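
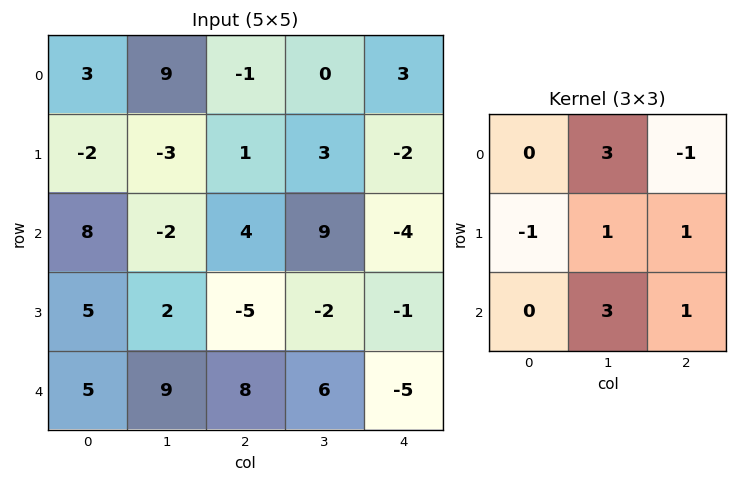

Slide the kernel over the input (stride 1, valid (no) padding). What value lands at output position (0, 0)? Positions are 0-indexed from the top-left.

26

The receptive field on the input at this output position is [3 9 -1 / -2 -3 1 / 8 -2 4]. Elementwise product with the kernel and sum: 9·3 + -1·-1 + -2·-1 + -3·1 + 1·1 + -2·3 + 4·1.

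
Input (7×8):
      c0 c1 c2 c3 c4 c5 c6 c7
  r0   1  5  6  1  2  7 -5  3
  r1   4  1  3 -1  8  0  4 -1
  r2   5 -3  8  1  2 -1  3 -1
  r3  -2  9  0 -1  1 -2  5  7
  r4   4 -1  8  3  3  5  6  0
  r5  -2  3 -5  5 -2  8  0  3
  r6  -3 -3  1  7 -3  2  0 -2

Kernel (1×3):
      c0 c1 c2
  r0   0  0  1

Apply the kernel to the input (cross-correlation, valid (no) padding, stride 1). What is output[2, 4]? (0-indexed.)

3

The receptive field on the input at this output position is [2 -1 3]. Elementwise product with the kernel and sum: 3·1.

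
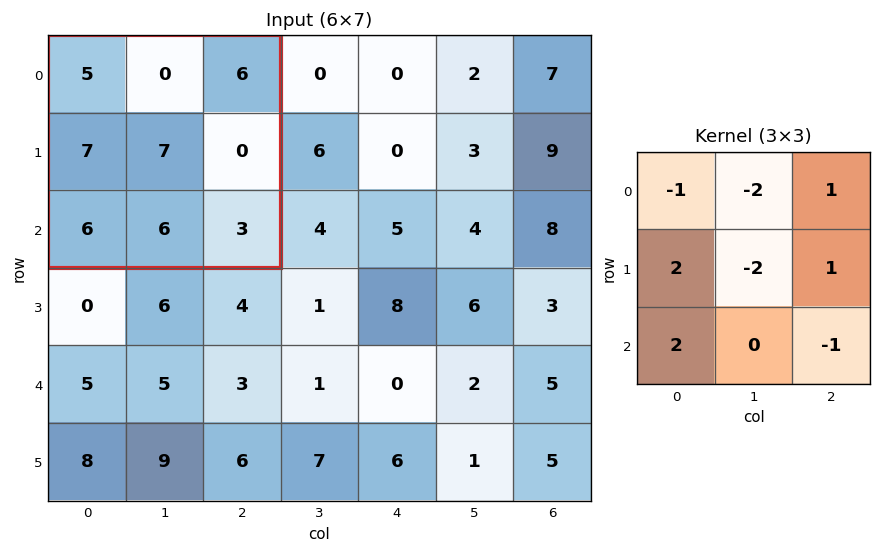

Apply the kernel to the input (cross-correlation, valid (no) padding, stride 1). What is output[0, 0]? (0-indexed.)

10

The receptive field on the input at this output position is [5 0 6 / 7 7 0 / 6 6 3]. Elementwise product with the kernel and sum: 5·-1 + 0·-2 + 6·1 + 7·2 + 7·-2 + 0·1 + 6·2 + 3·-1.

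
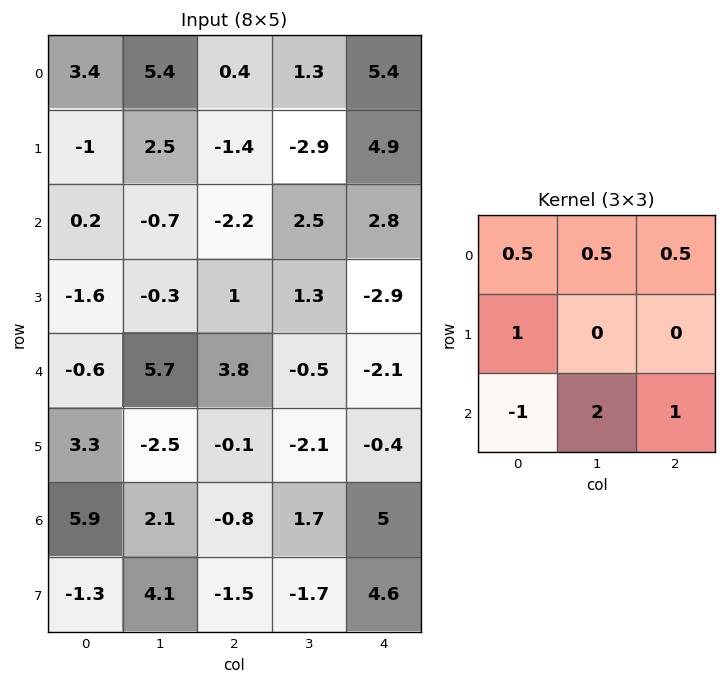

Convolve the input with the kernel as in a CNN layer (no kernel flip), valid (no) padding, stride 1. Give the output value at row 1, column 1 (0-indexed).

The receptive field on the input at this output position is [2.5 -1.4 -2.9 / -0.7 -2.2 2.5 / -0.3 1 1.3]. Elementwise product with the kernel and sum: 2.5·0.5 + -1.4·0.5 + -2.9·0.5 + -0.7·1 + -0.3·-1 + 1·2 + 1.3·1.

2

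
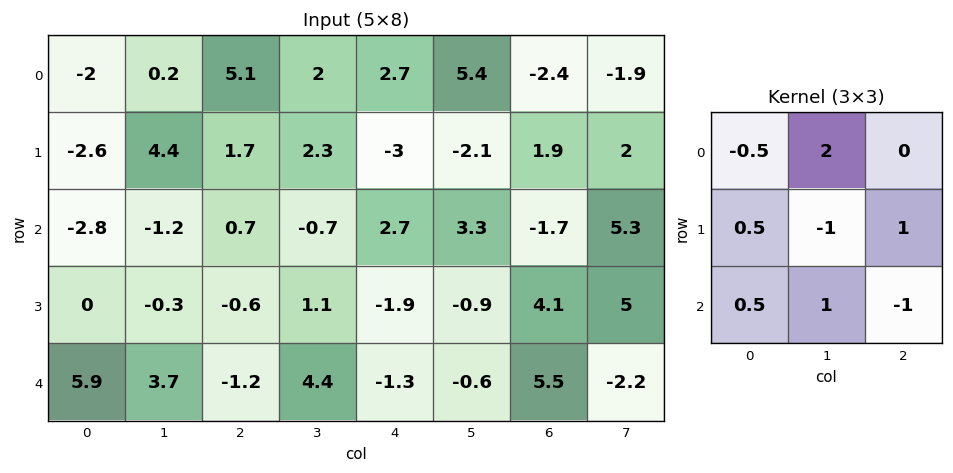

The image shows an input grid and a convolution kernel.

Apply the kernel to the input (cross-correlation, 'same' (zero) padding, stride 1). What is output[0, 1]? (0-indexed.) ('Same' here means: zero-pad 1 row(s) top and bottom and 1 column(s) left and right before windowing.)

The receptive field on the zero-padded input at this output position is [0 0 0 / -2 0.2 5.1 / -2.6 4.4 1.7]. Elementwise product with the kernel and sum: 0·-0.5 + 0·2 + -2·0.5 + 0.2·-1 + 5.1·1 + -2.6·0.5 + 4.4·1 + 1.7·-1.

5.3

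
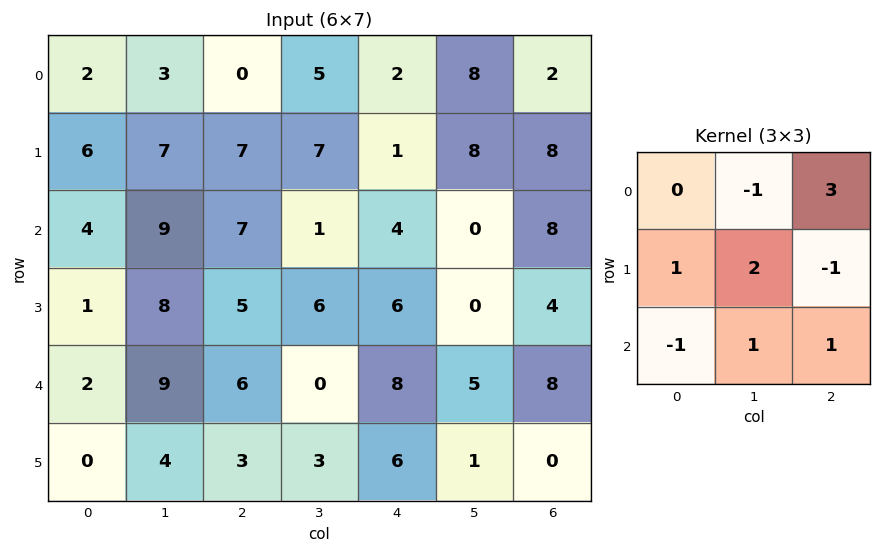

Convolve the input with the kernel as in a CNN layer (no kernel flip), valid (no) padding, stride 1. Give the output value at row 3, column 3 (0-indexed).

9

The receptive field on the input at this output position is [6 6 0 / 0 8 5 / 3 6 1]. Elementwise product with the kernel and sum: 6·-1 + 0·3 + 0·1 + 8·2 + 5·-1 + 3·-1 + 6·1 + 1·1.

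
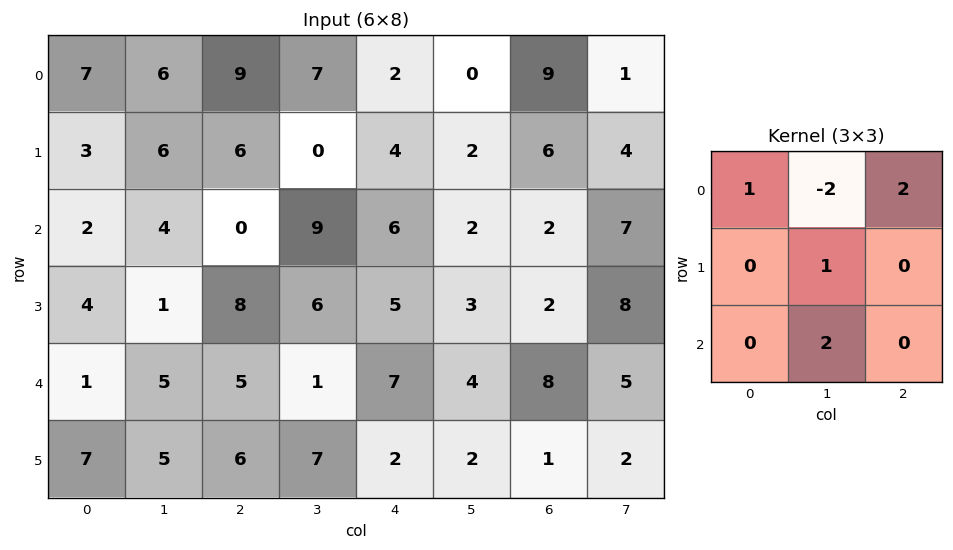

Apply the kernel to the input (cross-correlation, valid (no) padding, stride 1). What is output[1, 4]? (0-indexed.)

The receptive field on the input at this output position is [4 2 6 / 6 2 2 / 5 3 2]. Elementwise product with the kernel and sum: 4·1 + 2·-2 + 6·2 + 2·1 + 3·2.

20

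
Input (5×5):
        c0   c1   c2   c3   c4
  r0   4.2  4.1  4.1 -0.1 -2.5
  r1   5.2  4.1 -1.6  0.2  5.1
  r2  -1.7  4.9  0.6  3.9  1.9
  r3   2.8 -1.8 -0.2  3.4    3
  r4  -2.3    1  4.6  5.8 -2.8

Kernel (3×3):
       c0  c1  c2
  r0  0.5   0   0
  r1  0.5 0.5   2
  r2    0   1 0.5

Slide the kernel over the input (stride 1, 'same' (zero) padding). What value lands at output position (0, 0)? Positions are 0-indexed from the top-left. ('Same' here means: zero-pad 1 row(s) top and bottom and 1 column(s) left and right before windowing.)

The receptive field on the zero-padded input at this output position is [0 0 0 / 0 4.2 4.1 / 0 5.2 4.1]. Elementwise product with the kernel and sum: 0·0.5 + 0·0.5 + 4.2·0.5 + 4.1·2 + 5.2·1 + 4.1·0.5.

17.55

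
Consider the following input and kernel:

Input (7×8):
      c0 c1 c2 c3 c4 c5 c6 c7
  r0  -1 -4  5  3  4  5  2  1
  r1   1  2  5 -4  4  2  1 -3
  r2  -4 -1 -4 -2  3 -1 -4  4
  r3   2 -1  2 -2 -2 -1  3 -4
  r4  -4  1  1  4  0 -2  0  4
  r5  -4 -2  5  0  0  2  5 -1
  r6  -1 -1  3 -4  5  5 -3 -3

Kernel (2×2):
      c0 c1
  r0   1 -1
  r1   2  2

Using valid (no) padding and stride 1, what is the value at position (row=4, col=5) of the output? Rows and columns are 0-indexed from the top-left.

The receptive field on the input at this output position is [-2 0 / 2 5]. Elementwise product with the kernel and sum: -2·1 + 0·-1 + 2·2 + 5·2.

12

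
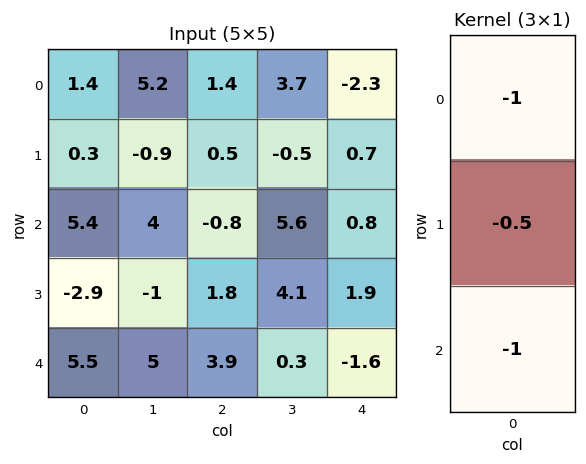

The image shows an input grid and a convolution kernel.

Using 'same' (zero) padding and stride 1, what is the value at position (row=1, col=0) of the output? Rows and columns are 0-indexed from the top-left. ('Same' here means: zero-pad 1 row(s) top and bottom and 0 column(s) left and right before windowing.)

-6.95

The receptive field on the zero-padded input at this output position is [1.4 / 0.3 / 5.4]. Elementwise product with the kernel and sum: 1.4·-1 + 0.3·-0.5 + 5.4·-1.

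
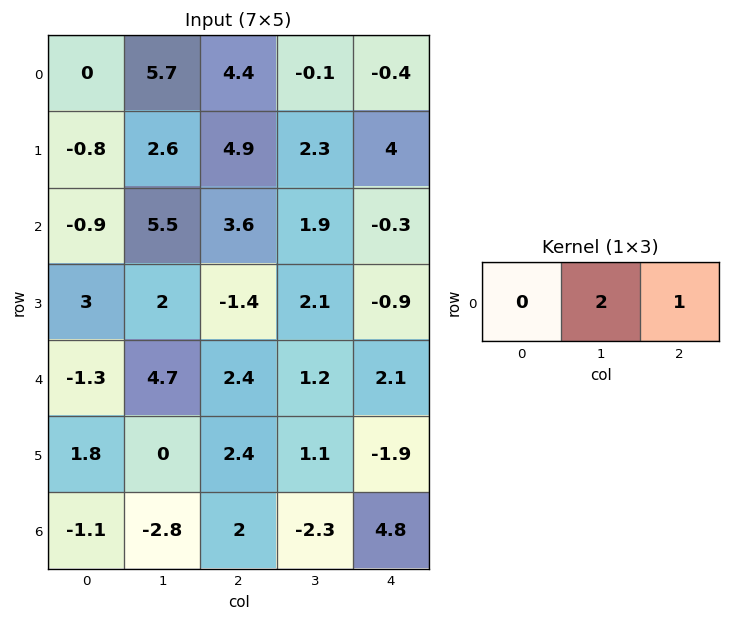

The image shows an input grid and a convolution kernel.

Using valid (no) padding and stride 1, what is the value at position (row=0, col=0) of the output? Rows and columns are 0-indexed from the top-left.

The receptive field on the input at this output position is [0 5.7 4.4]. Elementwise product with the kernel and sum: 5.7·2 + 4.4·1.

15.8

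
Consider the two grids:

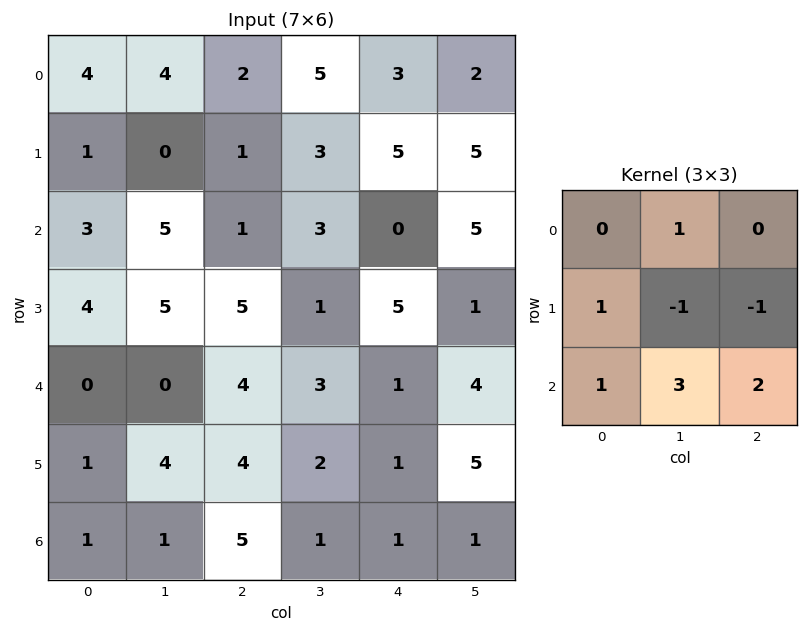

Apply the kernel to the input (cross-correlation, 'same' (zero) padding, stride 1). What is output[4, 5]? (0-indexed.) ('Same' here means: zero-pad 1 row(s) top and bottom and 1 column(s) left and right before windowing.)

14

The receptive field on the zero-padded input at this output position is [5 1 0 / 1 4 0 / 1 5 0]. Elementwise product with the kernel and sum: 1·1 + 1·1 + 4·-1 + 0·-1 + 1·1 + 5·3 + 0·2.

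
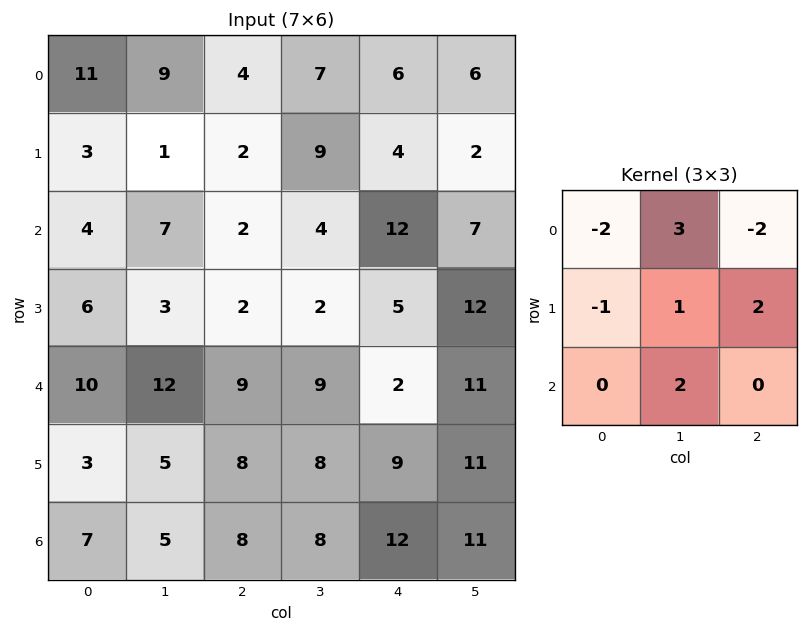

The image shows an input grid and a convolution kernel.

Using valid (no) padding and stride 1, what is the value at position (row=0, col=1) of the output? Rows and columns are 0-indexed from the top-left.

The receptive field on the input at this output position is [9 4 7 / 1 2 9 / 7 2 4]. Elementwise product with the kernel and sum: 9·-2 + 4·3 + 7·-2 + 1·-1 + 2·1 + 9·2 + 2·2.

3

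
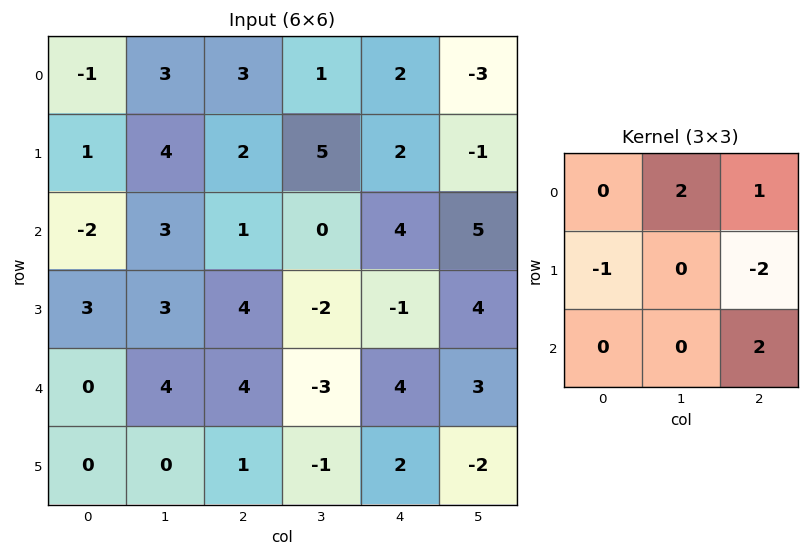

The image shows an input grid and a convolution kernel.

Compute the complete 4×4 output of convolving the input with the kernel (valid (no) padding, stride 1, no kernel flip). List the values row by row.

6 -7 6 8
18 2 1 1
4 -3 10 13
4 6 -13 -5

Output[0,0]: The receptive field on the input at this output position is [-1 3 3 / 1 4 2 / -2 3 1]. Elementwise product with the kernel and sum: 3·2 + 3·1 + 1·-1 + 2·-2 + 1·2.
Output[0,1]: The receptive field on the input at this output position is [3 3 1 / 4 2 5 / 3 1 0]. Elementwise product with the kernel and sum: 3·2 + 1·1 + 4·-1 + 5·-2 + 0·2.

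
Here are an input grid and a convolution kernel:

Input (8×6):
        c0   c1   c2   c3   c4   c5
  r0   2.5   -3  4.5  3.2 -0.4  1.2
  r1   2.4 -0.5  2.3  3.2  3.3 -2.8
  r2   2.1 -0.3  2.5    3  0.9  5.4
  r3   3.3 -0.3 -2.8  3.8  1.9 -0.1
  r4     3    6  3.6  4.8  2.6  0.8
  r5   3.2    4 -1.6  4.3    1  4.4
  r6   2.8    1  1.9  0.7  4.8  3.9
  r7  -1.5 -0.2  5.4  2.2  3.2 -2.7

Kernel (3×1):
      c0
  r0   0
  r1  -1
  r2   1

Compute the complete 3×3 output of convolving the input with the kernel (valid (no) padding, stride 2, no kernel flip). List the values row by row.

-0.3 0.2 -2.4
-0.3 6.4 0.7
-0.4 3.5 3.8

Output[0,0]: The receptive field on the input at this output position is [2.5 / 2.4 / 2.1]. Elementwise product with the kernel and sum: 2.4·-1 + 2.1·1.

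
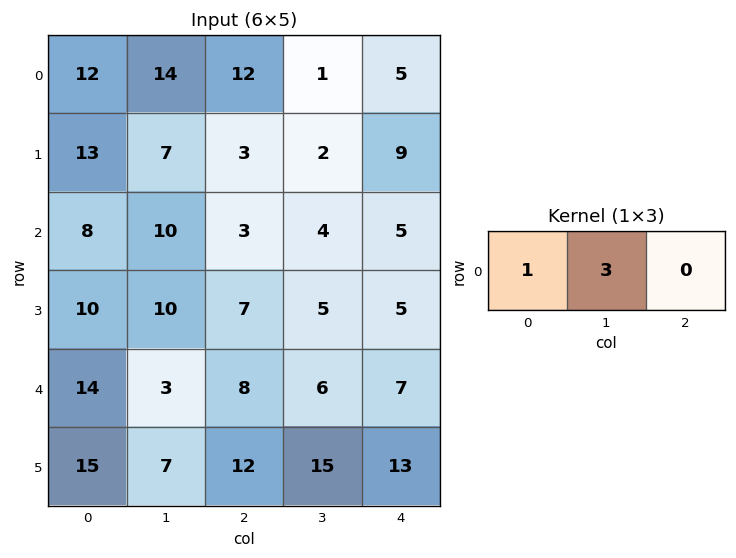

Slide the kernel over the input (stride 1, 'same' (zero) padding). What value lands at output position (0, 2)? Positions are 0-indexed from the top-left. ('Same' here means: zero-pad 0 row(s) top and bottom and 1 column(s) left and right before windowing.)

50

The receptive field on the zero-padded input at this output position is [14 12 1]. Elementwise product with the kernel and sum: 14·1 + 12·3.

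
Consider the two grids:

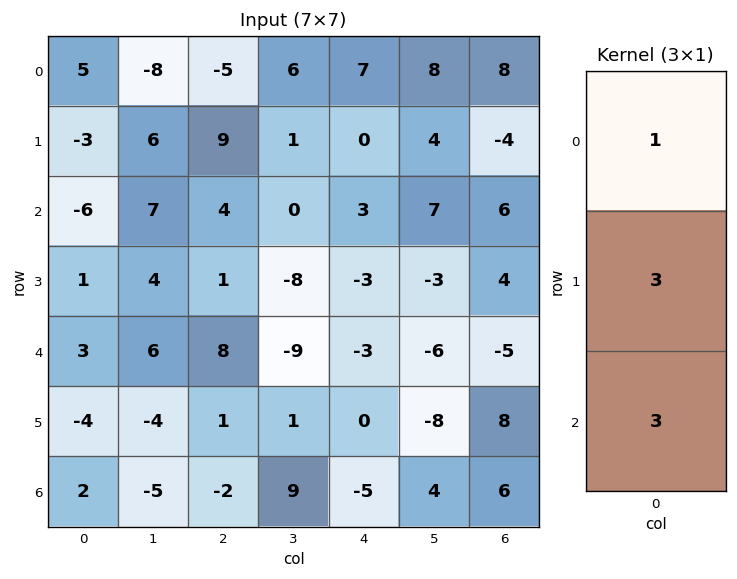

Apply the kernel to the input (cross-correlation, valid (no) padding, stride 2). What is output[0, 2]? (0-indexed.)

16

The receptive field on the input at this output position is [7 / 0 / 3]. Elementwise product with the kernel and sum: 7·1 + 0·3 + 3·3.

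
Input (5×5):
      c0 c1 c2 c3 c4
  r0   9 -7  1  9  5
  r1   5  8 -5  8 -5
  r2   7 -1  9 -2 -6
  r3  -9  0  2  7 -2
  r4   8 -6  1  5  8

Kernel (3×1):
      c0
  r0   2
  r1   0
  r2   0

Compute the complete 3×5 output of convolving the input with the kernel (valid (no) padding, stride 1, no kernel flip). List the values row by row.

18 -14 2 18 10
10 16 -10 16 -10
14 -2 18 -4 -12

Output[0,0]: The receptive field on the input at this output position is [9 / 5 / 7]. Elementwise product with the kernel and sum: 9·2.
Output[0,1]: The receptive field on the input at this output position is [-7 / 8 / -1]. Elementwise product with the kernel and sum: -7·2.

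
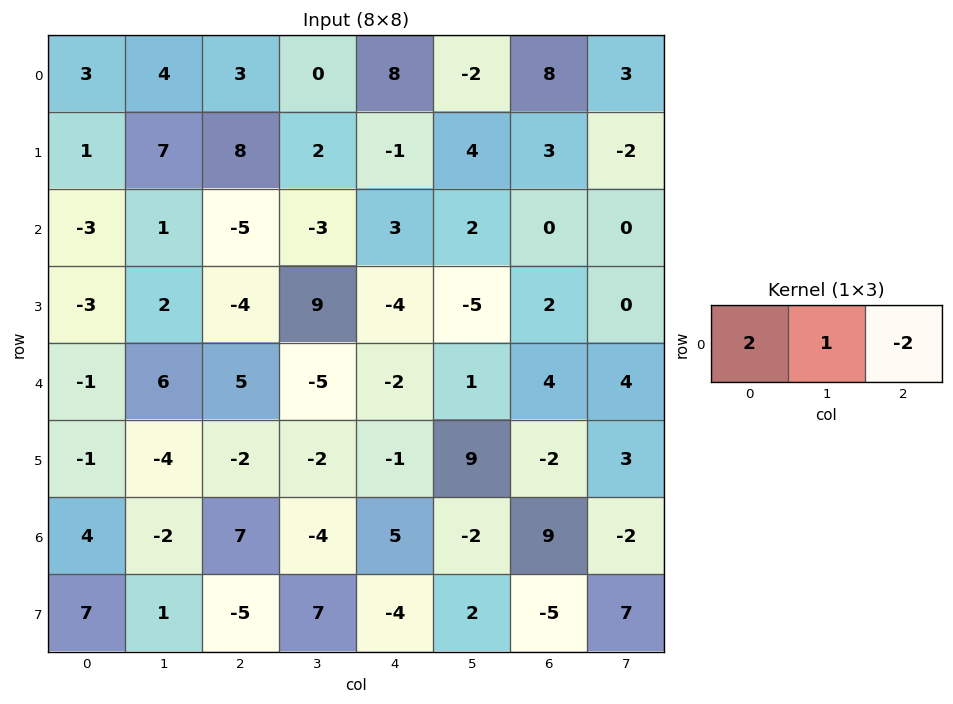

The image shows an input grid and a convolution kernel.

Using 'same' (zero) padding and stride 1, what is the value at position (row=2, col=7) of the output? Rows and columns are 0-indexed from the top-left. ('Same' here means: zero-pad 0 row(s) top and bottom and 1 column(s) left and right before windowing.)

The receptive field on the zero-padded input at this output position is [0 0 0]. Elementwise product with the kernel and sum: 0·2 + 0·1 + 0·-2.

0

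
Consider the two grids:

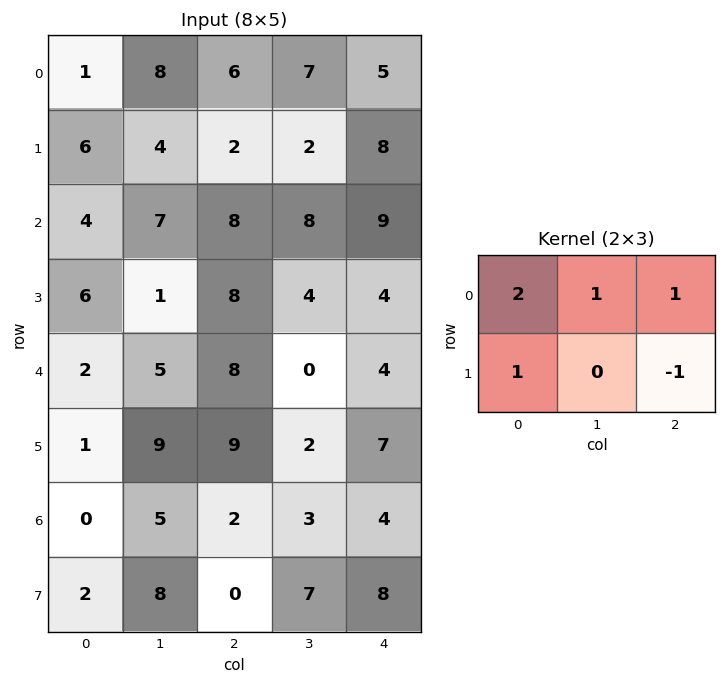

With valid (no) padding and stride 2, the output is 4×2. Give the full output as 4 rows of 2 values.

Output[0,0]: The receptive field on the input at this output position is [1 8 6 / 6 4 2]. Elementwise product with the kernel and sum: 1·2 + 8·1 + 6·1 + 6·1 + 2·-1.
Output[0,1]: The receptive field on the input at this output position is [6 7 5 / 2 2 8]. Elementwise product with the kernel and sum: 6·2 + 7·1 + 5·1 + 2·1 + 8·-1.

20 18
21 37
9 22
9 3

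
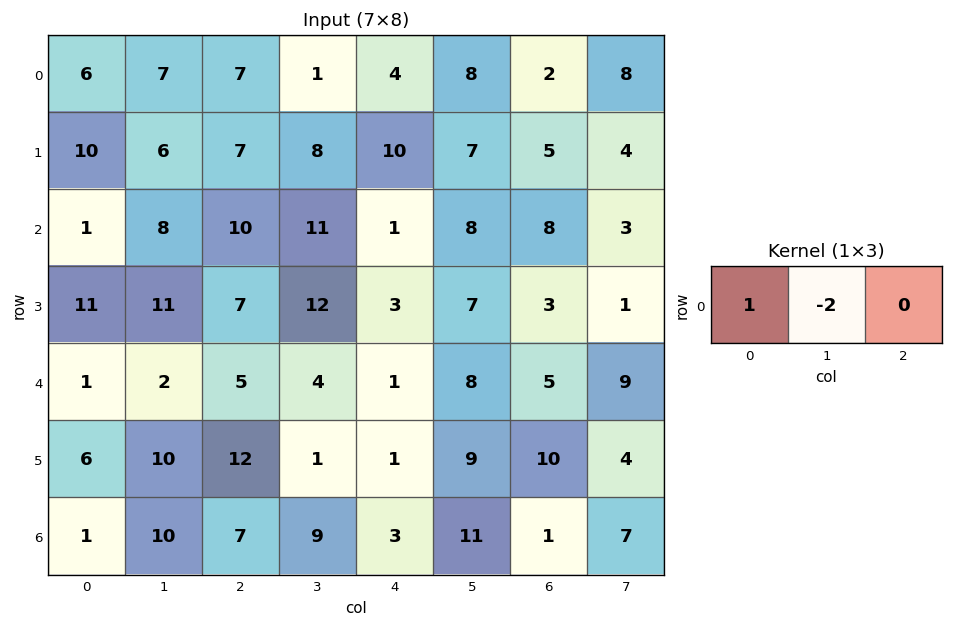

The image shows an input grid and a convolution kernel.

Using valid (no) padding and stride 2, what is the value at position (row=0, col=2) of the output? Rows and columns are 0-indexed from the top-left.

-12

The receptive field on the input at this output position is [4 8 2]. Elementwise product with the kernel and sum: 4·1 + 8·-2.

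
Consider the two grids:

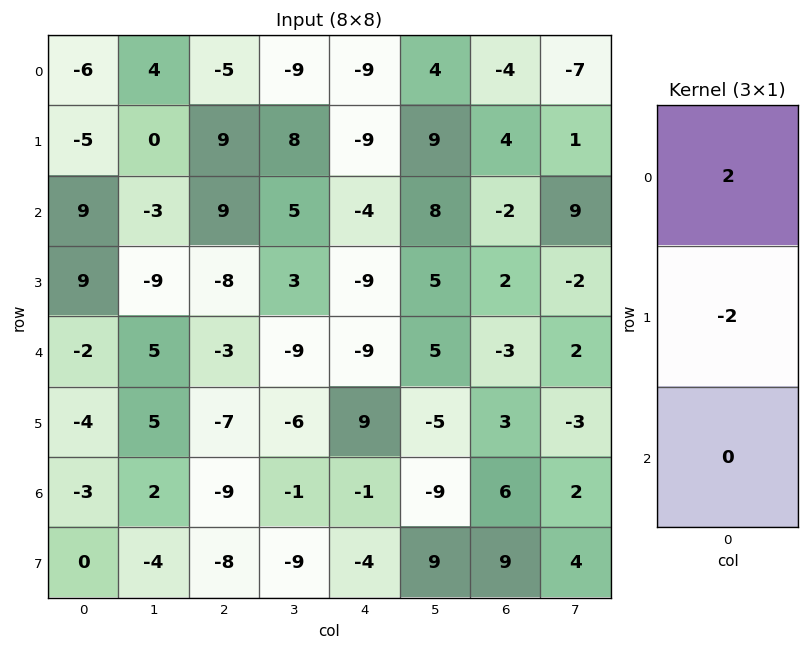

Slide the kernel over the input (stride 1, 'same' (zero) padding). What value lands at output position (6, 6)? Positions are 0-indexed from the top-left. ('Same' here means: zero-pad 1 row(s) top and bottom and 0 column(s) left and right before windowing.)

The receptive field on the zero-padded input at this output position is [3 / 6 / 9]. Elementwise product with the kernel and sum: 3·2 + 6·-2.

-6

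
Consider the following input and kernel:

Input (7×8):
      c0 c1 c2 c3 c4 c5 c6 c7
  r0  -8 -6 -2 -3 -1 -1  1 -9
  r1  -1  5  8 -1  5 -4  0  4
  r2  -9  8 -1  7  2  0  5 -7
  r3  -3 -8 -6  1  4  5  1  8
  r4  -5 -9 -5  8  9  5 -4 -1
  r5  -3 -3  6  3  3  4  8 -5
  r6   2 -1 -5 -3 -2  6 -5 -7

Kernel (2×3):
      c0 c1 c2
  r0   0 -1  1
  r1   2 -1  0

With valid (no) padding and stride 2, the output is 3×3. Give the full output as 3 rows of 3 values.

-3 19 16
-7 -18 8
1 10 -7

Output[0,0]: The receptive field on the input at this output position is [-8 -6 -2 / -1 5 8]. Elementwise product with the kernel and sum: -6·-1 + -2·1 + -1·2 + 5·-1.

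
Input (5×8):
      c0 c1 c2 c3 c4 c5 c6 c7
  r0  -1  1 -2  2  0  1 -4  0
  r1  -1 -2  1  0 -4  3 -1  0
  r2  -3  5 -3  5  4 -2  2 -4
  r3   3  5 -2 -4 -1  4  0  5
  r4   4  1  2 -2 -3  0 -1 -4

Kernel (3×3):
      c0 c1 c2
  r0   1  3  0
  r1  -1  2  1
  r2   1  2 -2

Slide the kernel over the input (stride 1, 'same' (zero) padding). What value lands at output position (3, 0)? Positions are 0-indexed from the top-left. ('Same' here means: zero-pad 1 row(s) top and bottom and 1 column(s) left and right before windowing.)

8

The receptive field on the zero-padded input at this output position is [0 -3 5 / 0 3 5 / 0 4 1]. Elementwise product with the kernel and sum: 0·1 + -3·3 + 0·-1 + 3·2 + 5·1 + 0·1 + 4·2 + 1·-2.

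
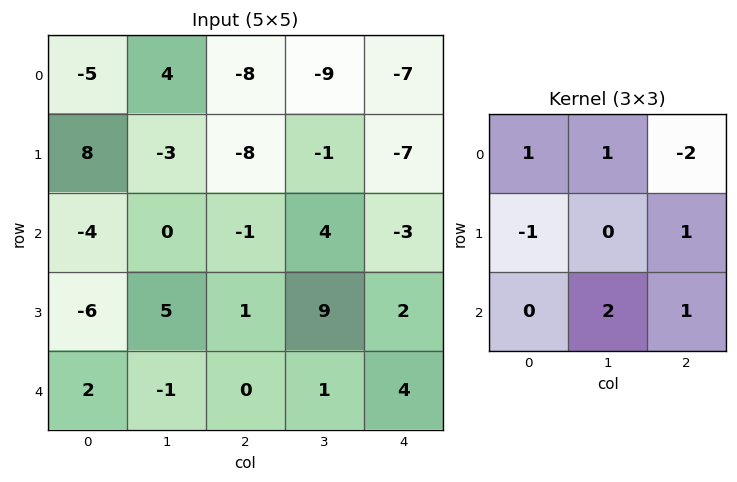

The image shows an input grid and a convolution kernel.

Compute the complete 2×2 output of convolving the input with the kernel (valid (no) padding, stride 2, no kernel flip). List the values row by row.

Output[0,0]: The receptive field on the input at this output position is [-5 4 -8 / 8 -3 -8 / -4 0 -1]. Elementwise product with the kernel and sum: -5·1 + 4·1 + -8·-2 + 8·-1 + -8·1 + 0·2 + -1·1.
Output[0,1]: The receptive field on the input at this output position is [-8 -9 -7 / -8 -1 -7 / -1 4 -3]. Elementwise product with the kernel and sum: -8·1 + -9·1 + -7·-2 + -8·-1 + -7·1 + 4·2 + -3·1.

-2 3
3 16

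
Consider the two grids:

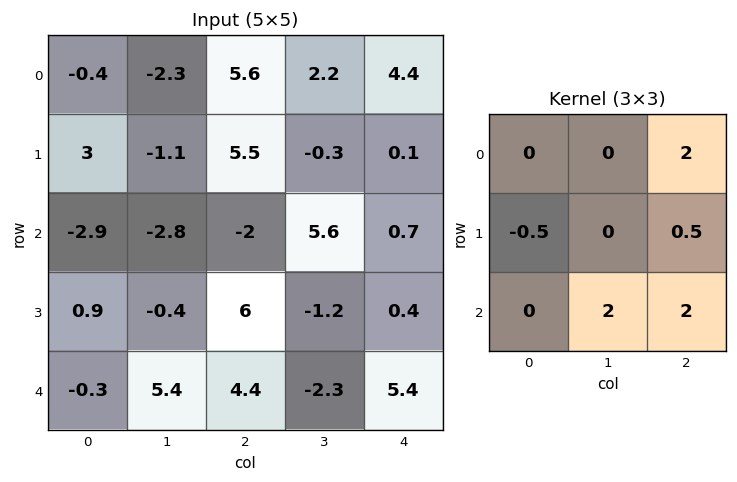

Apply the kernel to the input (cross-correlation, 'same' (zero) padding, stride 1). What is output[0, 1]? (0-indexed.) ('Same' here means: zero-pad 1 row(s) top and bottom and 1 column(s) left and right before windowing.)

The receptive field on the zero-padded input at this output position is [0 0 0 / -0.4 -2.3 5.6 / 3 -1.1 5.5]. Elementwise product with the kernel and sum: 0·2 + -0.4·-0.5 + 5.6·0.5 + -1.1·2 + 5.5·2.

11.8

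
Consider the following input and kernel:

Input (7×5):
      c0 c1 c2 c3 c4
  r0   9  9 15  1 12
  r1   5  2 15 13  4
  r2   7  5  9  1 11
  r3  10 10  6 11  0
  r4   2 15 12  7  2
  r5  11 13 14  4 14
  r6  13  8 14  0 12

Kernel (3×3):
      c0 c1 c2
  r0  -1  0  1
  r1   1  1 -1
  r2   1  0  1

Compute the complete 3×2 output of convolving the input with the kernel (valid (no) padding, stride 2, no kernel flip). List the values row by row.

14 41
30 33
47 20

Output[0,0]: The receptive field on the input at this output position is [9 9 15 / 5 2 15 / 7 5 9]. Elementwise product with the kernel and sum: 9·-1 + 15·1 + 5·1 + 2·1 + 15·-1 + 7·1 + 9·1.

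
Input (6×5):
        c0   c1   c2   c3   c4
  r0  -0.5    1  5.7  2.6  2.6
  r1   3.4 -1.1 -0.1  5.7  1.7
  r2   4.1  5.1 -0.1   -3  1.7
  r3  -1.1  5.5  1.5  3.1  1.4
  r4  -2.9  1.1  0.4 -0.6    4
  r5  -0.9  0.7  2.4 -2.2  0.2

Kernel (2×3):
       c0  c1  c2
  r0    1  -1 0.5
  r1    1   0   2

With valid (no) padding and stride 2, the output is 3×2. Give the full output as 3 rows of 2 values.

4.55 7.7
0.85 8.05
0.1 5.8

Output[0,0]: The receptive field on the input at this output position is [-0.5 1 5.7 / 3.4 -1.1 -0.1]. Elementwise product with the kernel and sum: -0.5·1 + 1·-1 + 5.7·0.5 + 3.4·1 + -0.1·2.
Output[0,1]: The receptive field on the input at this output position is [5.7 2.6 2.6 / -0.1 5.7 1.7]. Elementwise product with the kernel and sum: 5.7·1 + 2.6·-1 + 2.6·0.5 + -0.1·1 + 1.7·2.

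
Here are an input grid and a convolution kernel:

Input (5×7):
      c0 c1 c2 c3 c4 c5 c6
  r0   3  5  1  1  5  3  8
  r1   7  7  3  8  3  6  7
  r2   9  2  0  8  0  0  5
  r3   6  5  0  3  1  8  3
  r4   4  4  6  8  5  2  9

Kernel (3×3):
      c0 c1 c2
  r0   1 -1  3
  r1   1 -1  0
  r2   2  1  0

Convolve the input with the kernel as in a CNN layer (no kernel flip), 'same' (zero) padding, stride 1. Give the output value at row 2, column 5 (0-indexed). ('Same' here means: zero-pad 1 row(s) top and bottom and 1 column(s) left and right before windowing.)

28

The receptive field on the zero-padded input at this output position is [3 6 7 / 0 0 5 / 1 8 3]. Elementwise product with the kernel and sum: 3·1 + 6·-1 + 7·3 + 0·1 + 0·-1 + 1·2 + 8·1.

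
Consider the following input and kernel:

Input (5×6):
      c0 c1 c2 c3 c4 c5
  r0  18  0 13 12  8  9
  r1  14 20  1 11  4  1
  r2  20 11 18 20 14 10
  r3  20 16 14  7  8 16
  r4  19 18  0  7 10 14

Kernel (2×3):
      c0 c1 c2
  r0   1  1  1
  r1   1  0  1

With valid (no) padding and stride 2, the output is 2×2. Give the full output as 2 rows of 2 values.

Output[0,0]: The receptive field on the input at this output position is [18 0 13 / 14 20 1]. Elementwise product with the kernel and sum: 18·1 + 0·1 + 13·1 + 14·1 + 1·1.
Output[0,1]: The receptive field on the input at this output position is [13 12 8 / 1 11 4]. Elementwise product with the kernel and sum: 13·1 + 12·1 + 8·1 + 1·1 + 4·1.

46 38
83 74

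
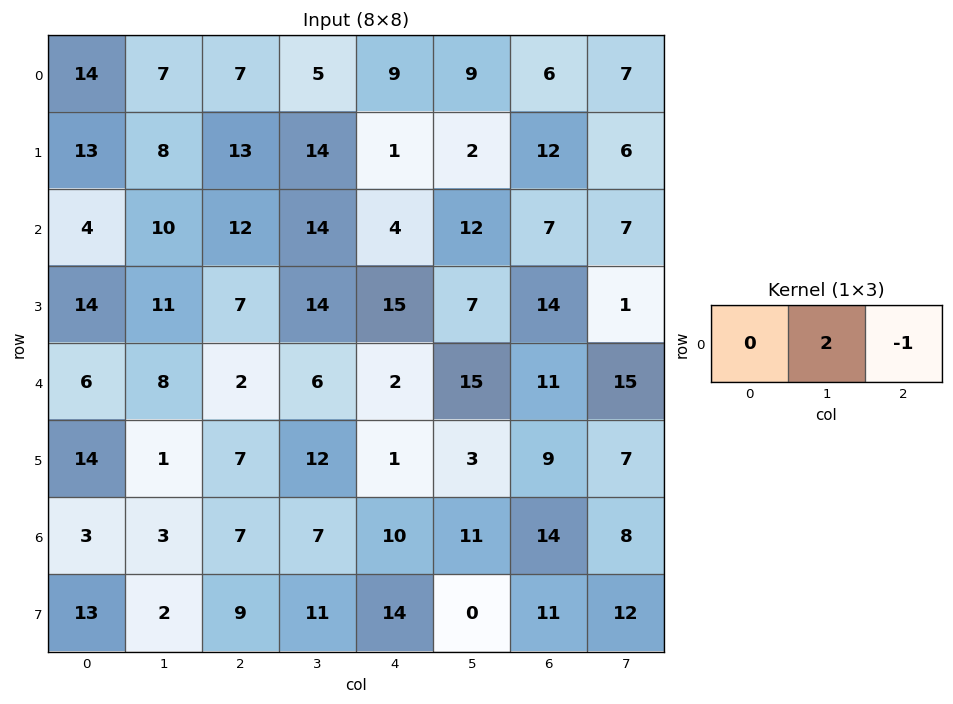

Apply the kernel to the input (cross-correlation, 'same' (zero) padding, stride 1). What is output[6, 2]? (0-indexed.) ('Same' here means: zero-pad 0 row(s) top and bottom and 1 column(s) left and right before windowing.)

The receptive field on the zero-padded input at this output position is [3 7 7]. Elementwise product with the kernel and sum: 7·2 + 7·-1.

7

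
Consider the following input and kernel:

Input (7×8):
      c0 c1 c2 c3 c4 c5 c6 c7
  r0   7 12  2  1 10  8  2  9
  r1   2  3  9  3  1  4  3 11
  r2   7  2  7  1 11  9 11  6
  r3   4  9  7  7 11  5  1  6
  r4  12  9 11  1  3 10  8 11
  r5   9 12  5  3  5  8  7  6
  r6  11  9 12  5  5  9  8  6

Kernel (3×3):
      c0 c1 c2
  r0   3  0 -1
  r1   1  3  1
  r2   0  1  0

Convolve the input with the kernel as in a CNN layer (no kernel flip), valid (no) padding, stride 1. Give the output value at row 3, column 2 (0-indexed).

The receptive field on the input at this output position is [7 7 11 / 11 1 3 / 5 3 5]. Elementwise product with the kernel and sum: 7·3 + 11·-1 + 11·1 + 1·3 + 3·1 + 3·1.

30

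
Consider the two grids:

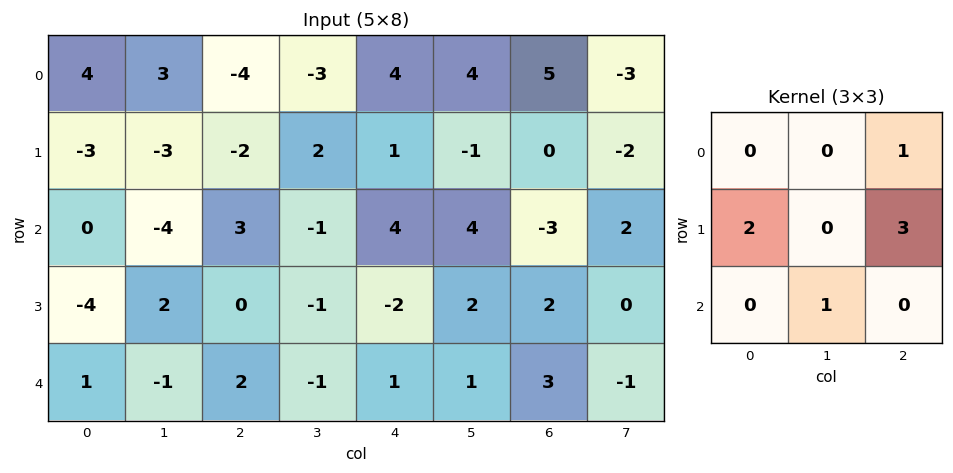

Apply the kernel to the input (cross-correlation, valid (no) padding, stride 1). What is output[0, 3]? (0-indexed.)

9

The receptive field on the input at this output position is [-3 4 4 / 2 1 -1 / -1 4 4]. Elementwise product with the kernel and sum: 4·1 + 2·2 + -1·3 + 4·1.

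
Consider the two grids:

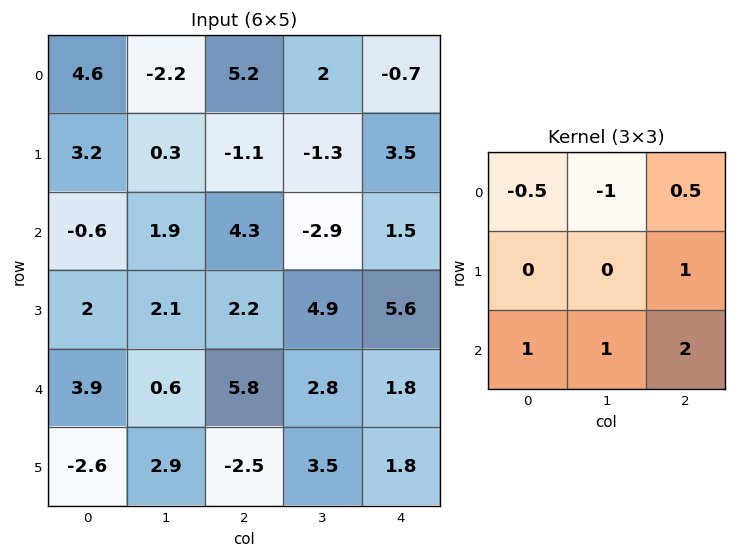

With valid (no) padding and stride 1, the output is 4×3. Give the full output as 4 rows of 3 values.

Output[0,0]: The receptive field on the input at this output position is [4.6 -2.2 5.2 / 3.2 0.3 -1.1 / -0.6 1.9 4.3]. Elementwise product with the kernel and sum: 4.6·-0.5 + -2.2·-1 + 5.2·0.5 + -1.1·1 + -0.6·1 + 1.9·1 + 4.3·2.
Output[0,1]: The receptive field on the input at this output position is [-2.2 5.2 2 / 0.3 -1.1 -1.3 / 1.9 4.3 -2.9]. Elementwise product with the kernel and sum: -2.2·-0.5 + 5.2·-1 + 2·0.5 + -1.3·1 + 1.9·1 + 4.3·1 + -2.9·2.

11.3 -4 2.95
10.35 11.5 23.4
18.85 10.2 19.3
-0.9 9.4 3.2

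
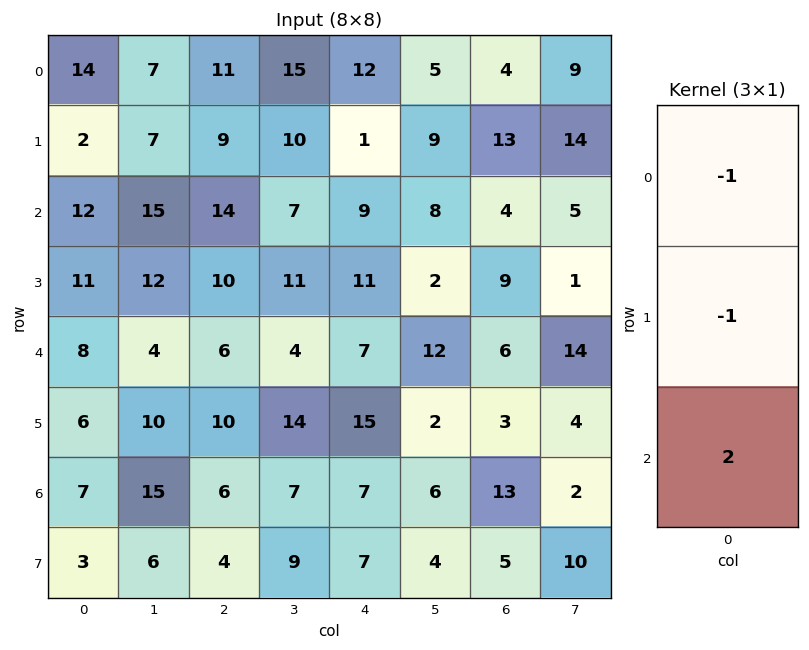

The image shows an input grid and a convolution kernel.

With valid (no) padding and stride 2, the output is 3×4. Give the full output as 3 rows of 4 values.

Output[0,0]: The receptive field on the input at this output position is [14 / 2 / 12]. Elementwise product with the kernel and sum: 14·-1 + 2·-1 + 12·2.

8 8 5 -9
-7 -12 -6 -1
0 -4 -8 17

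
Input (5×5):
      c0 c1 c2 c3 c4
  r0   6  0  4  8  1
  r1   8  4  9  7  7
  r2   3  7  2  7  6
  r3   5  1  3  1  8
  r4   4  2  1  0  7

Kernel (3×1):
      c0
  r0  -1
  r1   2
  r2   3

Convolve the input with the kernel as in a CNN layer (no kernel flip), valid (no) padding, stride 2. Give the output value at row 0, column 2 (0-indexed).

31

The receptive field on the input at this output position is [1 / 7 / 6]. Elementwise product with the kernel and sum: 1·-1 + 7·2 + 6·3.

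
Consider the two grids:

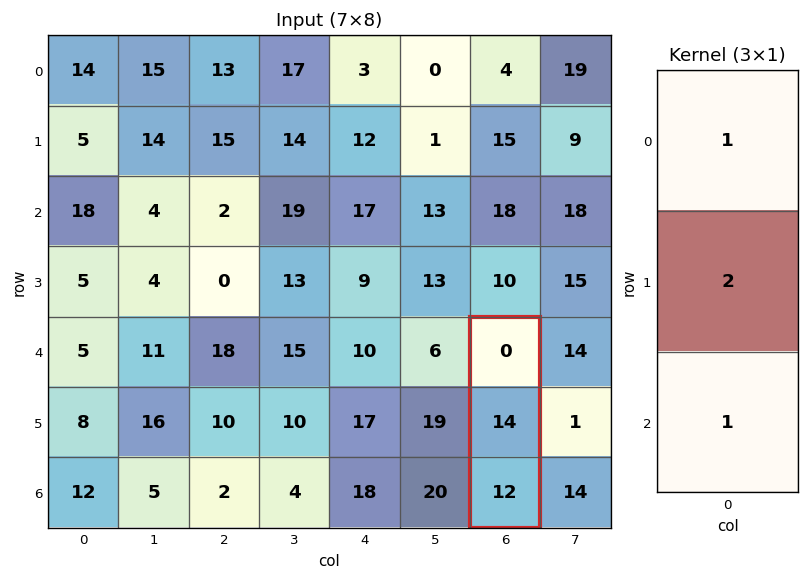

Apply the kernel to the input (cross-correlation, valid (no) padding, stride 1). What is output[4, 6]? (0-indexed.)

40

The receptive field on the input at this output position is [0 / 14 / 12]. Elementwise product with the kernel and sum: 0·1 + 14·2 + 12·1.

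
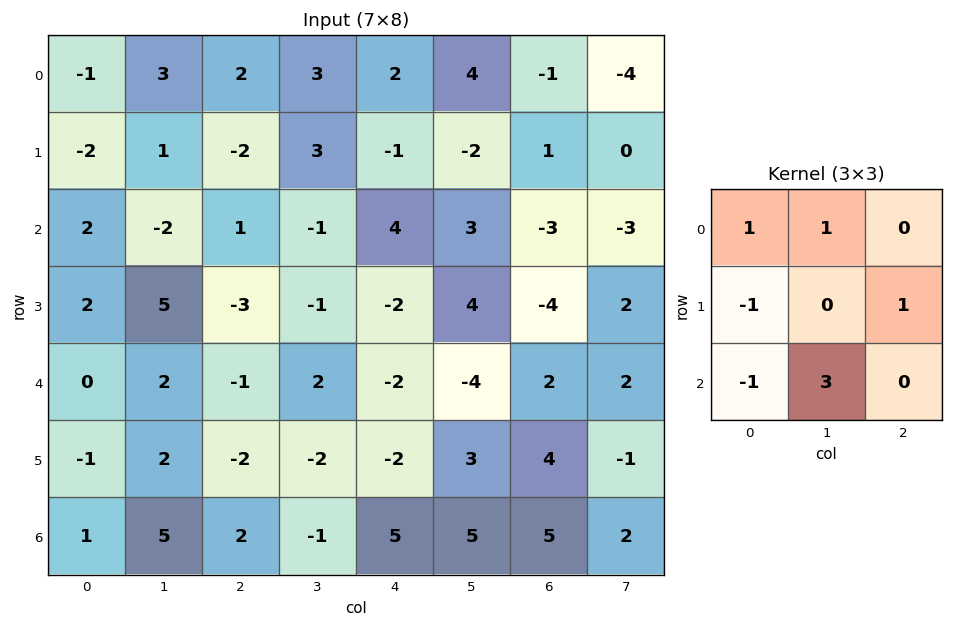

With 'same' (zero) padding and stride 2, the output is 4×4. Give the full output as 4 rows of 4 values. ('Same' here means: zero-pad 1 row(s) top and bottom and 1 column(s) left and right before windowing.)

Output[0,0]: The receptive field on the zero-padded input at this output position is [0 0 0 / 0 -1 3 / 0 -2 1]. Elementwise product with the kernel and sum: 0·1 + 0·1 + 0·-1 + 3·1 + 0·-1 + -2·3.
Output[0,1]: The receptive field on the zero-padded input at this output position is [0 0 0 / 3 2 3 / 1 -2 3]. Elementwise product with the kernel and sum: 0·1 + 0·1 + 3·-1 + 3·1 + 1·-1 + -2·3.

-3 -7 -5 -3
2 -14 1 -23
1 -6 -13 15
4 -6 2 4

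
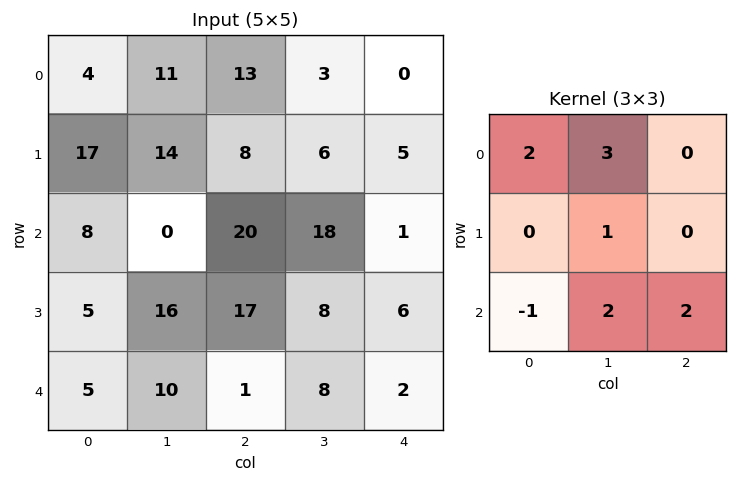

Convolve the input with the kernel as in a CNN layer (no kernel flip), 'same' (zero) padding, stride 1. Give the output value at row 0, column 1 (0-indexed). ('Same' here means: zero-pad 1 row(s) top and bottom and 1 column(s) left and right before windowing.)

The receptive field on the zero-padded input at this output position is [0 0 0 / 4 11 13 / 17 14 8]. Elementwise product with the kernel and sum: 0·2 + 0·3 + 11·1 + 17·-1 + 14·2 + 8·2.

38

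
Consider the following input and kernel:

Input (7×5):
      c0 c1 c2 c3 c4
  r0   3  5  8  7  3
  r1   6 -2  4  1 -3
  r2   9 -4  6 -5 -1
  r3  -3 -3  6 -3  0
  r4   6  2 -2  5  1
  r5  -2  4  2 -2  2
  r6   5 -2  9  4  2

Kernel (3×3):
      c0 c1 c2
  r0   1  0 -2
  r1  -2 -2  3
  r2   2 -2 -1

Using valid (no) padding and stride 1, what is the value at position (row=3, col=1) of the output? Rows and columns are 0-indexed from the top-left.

The receptive field on the input at this output position is [-3 6 -3 / 2 -2 5 / 4 2 -2]. Elementwise product with the kernel and sum: -3·1 + -3·-2 + 2·-2 + -2·-2 + 5·3 + 4·2 + 2·-2 + -2·-1.

24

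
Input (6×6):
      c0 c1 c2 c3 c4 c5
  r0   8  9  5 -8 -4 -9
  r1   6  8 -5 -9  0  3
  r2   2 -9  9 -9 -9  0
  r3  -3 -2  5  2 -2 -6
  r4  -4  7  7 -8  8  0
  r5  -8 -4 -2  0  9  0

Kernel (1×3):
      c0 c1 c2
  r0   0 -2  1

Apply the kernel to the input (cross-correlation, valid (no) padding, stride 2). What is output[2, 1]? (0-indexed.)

The receptive field on the input at this output position is [7 -8 8]. Elementwise product with the kernel and sum: -8·-2 + 8·1.

24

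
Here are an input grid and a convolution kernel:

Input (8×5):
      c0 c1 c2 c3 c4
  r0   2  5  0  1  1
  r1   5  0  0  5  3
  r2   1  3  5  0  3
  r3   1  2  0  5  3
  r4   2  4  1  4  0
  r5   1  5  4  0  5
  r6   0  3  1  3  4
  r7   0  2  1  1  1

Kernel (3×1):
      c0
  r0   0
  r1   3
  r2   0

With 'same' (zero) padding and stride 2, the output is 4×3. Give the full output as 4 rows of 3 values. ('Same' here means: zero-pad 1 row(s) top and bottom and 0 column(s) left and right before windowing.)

Output[0,0]: The receptive field on the zero-padded input at this output position is [0 / 2 / 5]. Elementwise product with the kernel and sum: 2·3.
Output[0,1]: The receptive field on the zero-padded input at this output position is [0 / 0 / 0]. Elementwise product with the kernel and sum: 0·3.

6 0 3
3 15 9
6 3 0
0 3 12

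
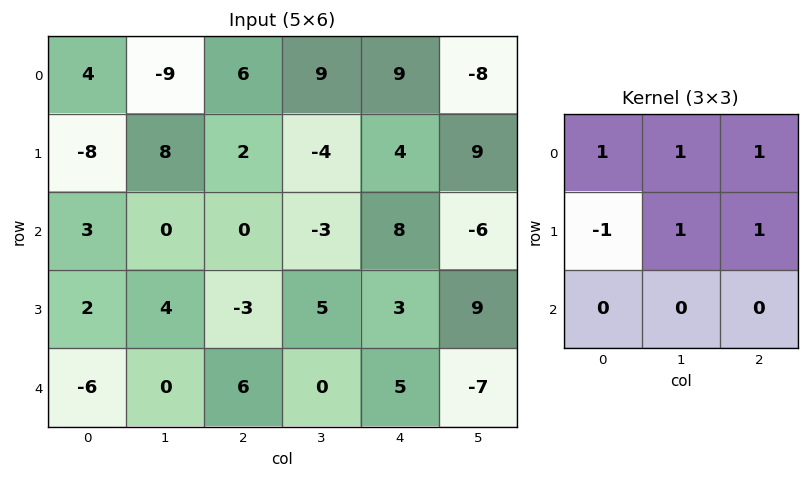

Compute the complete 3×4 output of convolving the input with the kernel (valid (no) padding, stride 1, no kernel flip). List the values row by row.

Output[0,0]: The receptive field on the input at this output position is [4 -9 6 / -8 8 2 / 3 0 0]. Elementwise product with the kernel and sum: 4·1 + -9·1 + 6·1 + -8·-1 + 8·1 + 2·1.
Output[0,1]: The receptive field on the input at this output position is [-9 6 9 / 8 2 -4 / 0 0 -3]. Elementwise product with the kernel and sum: -9·1 + 6·1 + 9·1 + 8·-1 + 2·1 + -4·1.

19 -4 22 27
-1 3 7 14
2 -5 16 6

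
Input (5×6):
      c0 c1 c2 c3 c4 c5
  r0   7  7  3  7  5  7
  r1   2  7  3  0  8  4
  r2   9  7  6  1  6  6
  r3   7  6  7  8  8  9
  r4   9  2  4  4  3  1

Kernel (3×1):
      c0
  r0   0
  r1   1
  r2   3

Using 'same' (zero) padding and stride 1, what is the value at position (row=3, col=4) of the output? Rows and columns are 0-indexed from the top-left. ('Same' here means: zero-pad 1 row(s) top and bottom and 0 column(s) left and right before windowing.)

17

The receptive field on the zero-padded input at this output position is [6 / 8 / 3]. Elementwise product with the kernel and sum: 8·1 + 3·3.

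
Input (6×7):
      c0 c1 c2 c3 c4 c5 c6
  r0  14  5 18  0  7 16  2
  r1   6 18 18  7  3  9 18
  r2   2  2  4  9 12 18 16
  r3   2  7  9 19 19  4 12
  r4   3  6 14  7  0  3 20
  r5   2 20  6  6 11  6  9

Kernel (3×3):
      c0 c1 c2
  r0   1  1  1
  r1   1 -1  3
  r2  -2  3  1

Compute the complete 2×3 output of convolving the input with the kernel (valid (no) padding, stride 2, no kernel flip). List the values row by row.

Output[0,0]: The receptive field on the input at this output position is [14 5 18 / 6 18 18 / 2 2 4]. Elementwise product with the kernel and sum: 14·1 + 5·1 + 18·1 + 6·1 + 18·-1 + 18·3 + 2·-2 + 2·3 + 4·1.
Output[0,1]: The receptive field on the input at this output position is [18 0 7 / 18 7 3 / 4 9 12]. Elementwise product with the kernel and sum: 18·1 + 0·1 + 7·1 + 18·1 + 7·-1 + 3·3 + 4·-2 + 9·3 + 12·1.

85 76 119
56 65 126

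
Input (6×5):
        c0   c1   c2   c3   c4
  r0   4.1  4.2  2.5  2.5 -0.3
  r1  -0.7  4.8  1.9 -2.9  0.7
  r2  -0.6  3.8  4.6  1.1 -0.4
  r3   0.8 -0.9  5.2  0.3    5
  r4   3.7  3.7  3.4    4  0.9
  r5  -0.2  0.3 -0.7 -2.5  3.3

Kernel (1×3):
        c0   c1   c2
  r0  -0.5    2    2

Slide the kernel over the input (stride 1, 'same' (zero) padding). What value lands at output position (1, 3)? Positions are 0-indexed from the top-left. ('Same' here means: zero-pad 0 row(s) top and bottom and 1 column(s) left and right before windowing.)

The receptive field on the zero-padded input at this output position is [1.9 -2.9 0.7]. Elementwise product with the kernel and sum: 1.9·-0.5 + -2.9·2 + 0.7·2.

-5.35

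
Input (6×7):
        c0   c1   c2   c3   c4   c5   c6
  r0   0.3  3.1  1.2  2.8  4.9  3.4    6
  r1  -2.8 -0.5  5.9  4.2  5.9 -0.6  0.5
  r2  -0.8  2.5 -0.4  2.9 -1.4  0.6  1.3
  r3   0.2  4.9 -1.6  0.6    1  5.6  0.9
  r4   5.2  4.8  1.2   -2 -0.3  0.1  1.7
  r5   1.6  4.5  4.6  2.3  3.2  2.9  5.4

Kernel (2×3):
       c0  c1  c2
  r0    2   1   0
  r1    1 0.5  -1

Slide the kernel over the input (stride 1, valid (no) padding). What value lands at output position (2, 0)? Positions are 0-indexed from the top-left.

5.15

The receptive field on the input at this output position is [-0.8 2.5 -0.4 / 0.2 4.9 -1.6]. Elementwise product with the kernel and sum: -0.8·2 + 2.5·1 + 0.2·1 + 4.9·0.5 + -1.6·-1.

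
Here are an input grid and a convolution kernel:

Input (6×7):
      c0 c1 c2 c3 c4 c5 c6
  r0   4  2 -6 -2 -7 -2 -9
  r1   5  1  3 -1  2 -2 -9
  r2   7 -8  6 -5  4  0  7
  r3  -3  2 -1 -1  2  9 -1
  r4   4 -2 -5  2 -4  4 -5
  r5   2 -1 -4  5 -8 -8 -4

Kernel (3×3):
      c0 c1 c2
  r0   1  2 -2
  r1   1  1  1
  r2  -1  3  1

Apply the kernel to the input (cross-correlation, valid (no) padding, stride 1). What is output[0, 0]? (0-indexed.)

The receptive field on the input at this output position is [4 2 -6 / 5 1 3 / 7 -8 6]. Elementwise product with the kernel and sum: 4·1 + 2·2 + -6·-2 + 5·1 + 1·1 + 3·1 + 7·-1 + -8·3 + 6·1.

4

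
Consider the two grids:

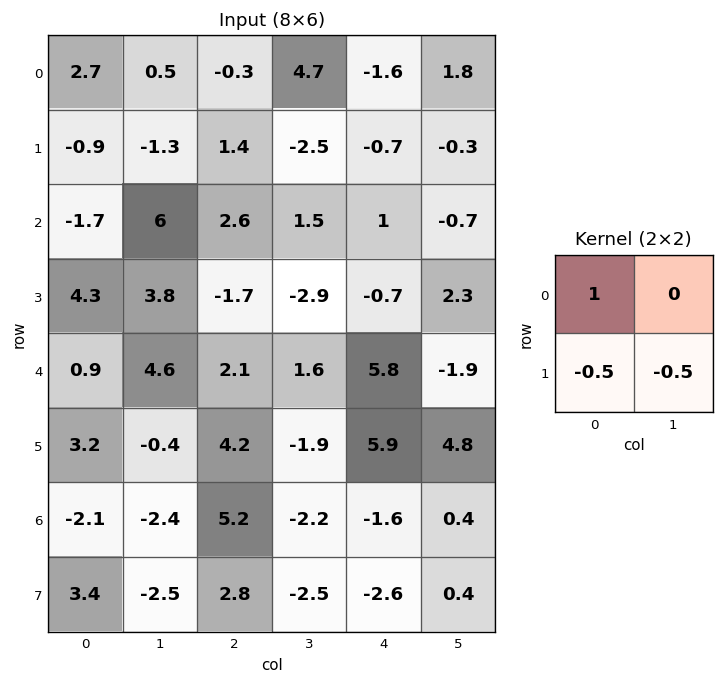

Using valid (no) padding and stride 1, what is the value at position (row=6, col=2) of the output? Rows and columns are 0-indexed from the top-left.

5.05

The receptive field on the input at this output position is [5.2 -2.2 / 2.8 -2.5]. Elementwise product with the kernel and sum: 5.2·1 + 2.8·-0.5 + -2.5·-0.5.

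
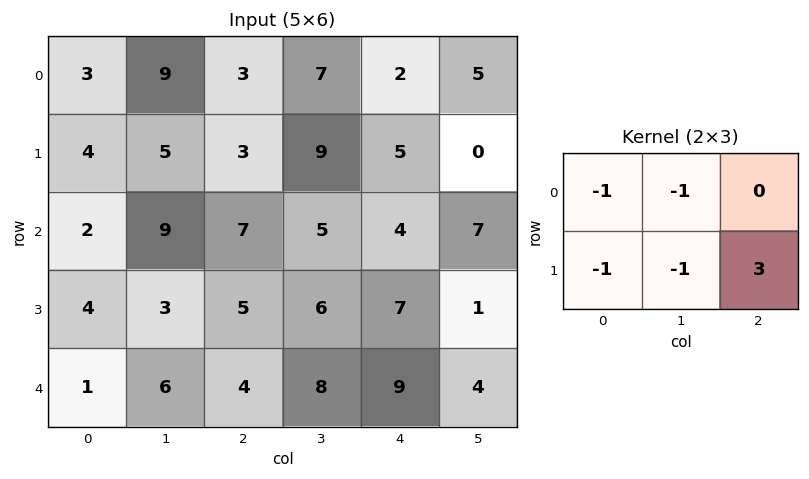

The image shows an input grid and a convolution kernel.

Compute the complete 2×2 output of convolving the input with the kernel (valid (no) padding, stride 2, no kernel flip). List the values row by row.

-12 -7
-3 -2

Output[0,0]: The receptive field on the input at this output position is [3 9 3 / 4 5 3]. Elementwise product with the kernel and sum: 3·-1 + 9·-1 + 4·-1 + 5·-1 + 3·3.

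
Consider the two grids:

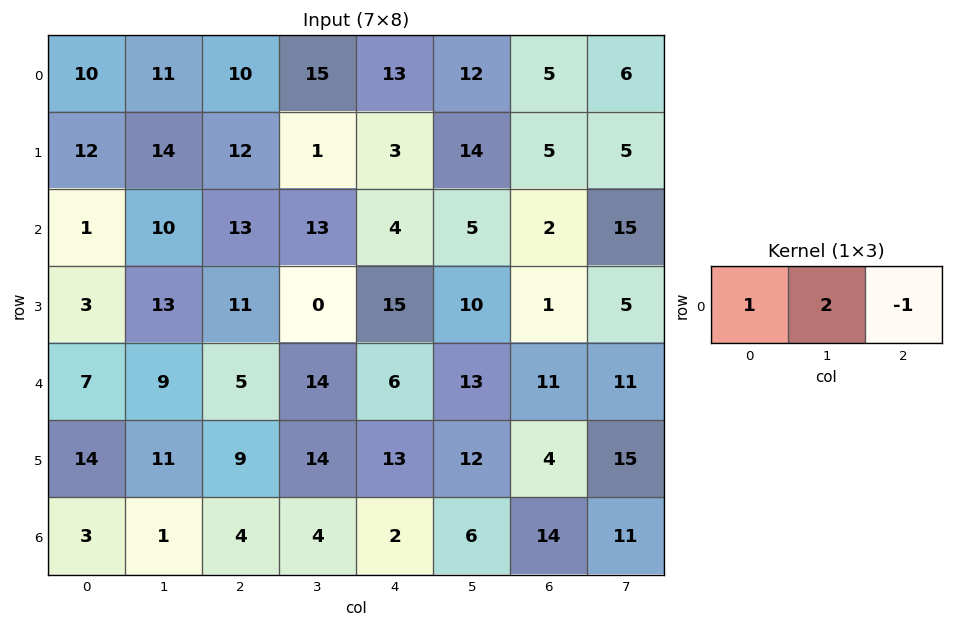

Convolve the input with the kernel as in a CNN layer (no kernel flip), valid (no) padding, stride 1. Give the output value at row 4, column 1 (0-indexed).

5

The receptive field on the input at this output position is [9 5 14]. Elementwise product with the kernel and sum: 9·1 + 5·2 + 14·-1.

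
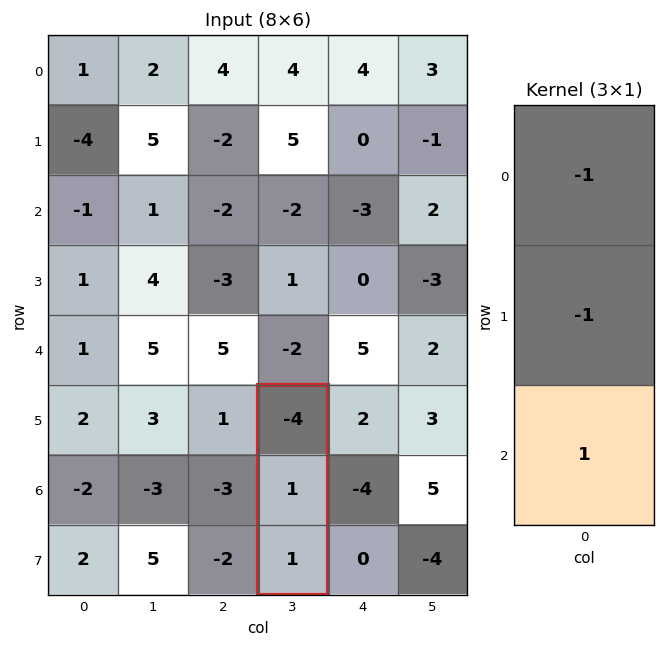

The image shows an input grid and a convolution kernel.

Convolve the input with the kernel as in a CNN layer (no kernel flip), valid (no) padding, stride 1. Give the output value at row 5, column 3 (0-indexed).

4

The receptive field on the input at this output position is [-4 / 1 / 1]. Elementwise product with the kernel and sum: -4·-1 + 1·-1 + 1·1.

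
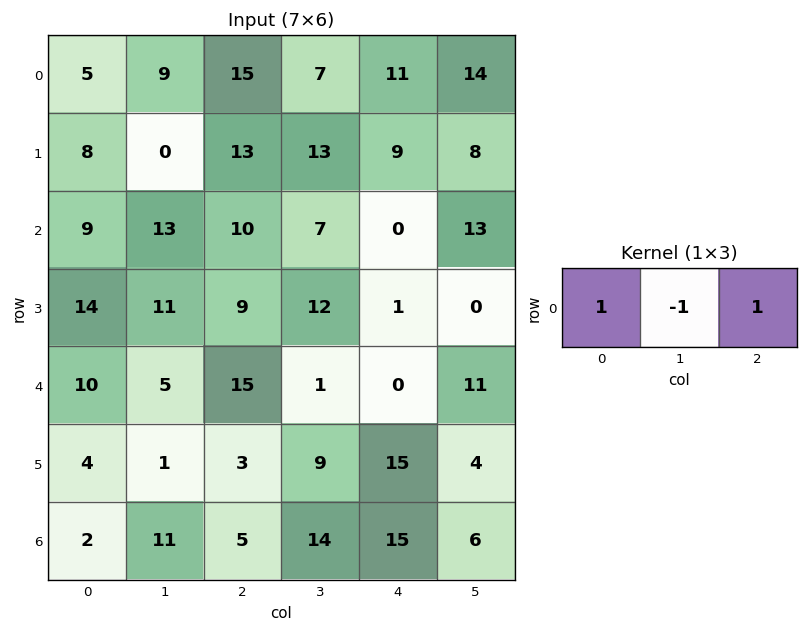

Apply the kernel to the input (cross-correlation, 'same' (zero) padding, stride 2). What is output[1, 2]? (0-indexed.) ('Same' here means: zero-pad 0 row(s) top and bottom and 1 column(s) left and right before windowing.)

The receptive field on the zero-padded input at this output position is [7 0 13]. Elementwise product with the kernel and sum: 7·1 + 0·-1 + 13·1.

20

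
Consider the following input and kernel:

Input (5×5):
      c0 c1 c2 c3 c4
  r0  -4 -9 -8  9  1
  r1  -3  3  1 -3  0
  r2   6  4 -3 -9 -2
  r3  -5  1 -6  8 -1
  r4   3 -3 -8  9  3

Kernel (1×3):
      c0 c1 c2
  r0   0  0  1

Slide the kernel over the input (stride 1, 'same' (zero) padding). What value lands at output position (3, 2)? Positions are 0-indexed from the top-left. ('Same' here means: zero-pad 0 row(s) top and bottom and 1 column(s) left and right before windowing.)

The receptive field on the zero-padded input at this output position is [1 -6 8]. Elementwise product with the kernel and sum: 8·1.

8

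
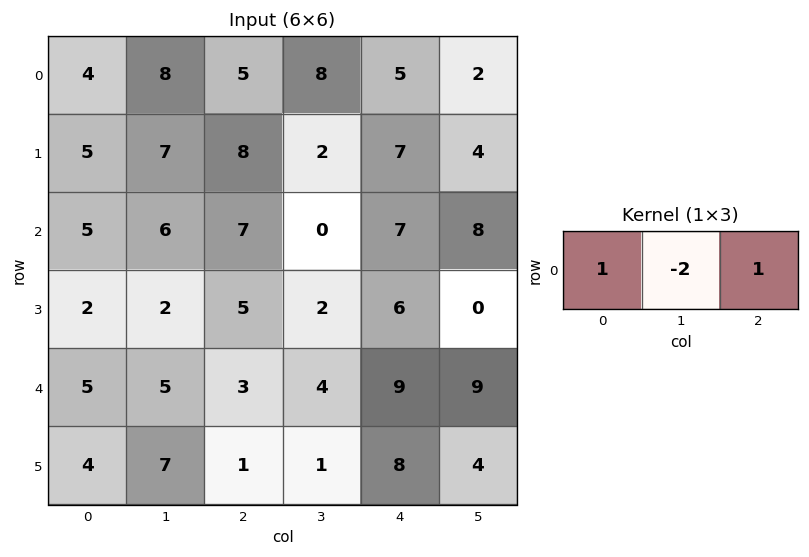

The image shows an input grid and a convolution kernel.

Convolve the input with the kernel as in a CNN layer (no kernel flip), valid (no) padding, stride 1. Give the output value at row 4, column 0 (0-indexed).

-2

The receptive field on the input at this output position is [5 5 3]. Elementwise product with the kernel and sum: 5·1 + 5·-2 + 3·1.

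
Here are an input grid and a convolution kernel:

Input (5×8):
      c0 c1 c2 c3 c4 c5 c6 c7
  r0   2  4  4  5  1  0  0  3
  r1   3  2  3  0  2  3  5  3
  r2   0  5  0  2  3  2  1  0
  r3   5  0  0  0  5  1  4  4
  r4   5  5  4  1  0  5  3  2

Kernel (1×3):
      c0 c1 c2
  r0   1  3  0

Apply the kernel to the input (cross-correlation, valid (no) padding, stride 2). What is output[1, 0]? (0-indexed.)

The receptive field on the input at this output position is [0 5 0]. Elementwise product with the kernel and sum: 0·1 + 5·3.

15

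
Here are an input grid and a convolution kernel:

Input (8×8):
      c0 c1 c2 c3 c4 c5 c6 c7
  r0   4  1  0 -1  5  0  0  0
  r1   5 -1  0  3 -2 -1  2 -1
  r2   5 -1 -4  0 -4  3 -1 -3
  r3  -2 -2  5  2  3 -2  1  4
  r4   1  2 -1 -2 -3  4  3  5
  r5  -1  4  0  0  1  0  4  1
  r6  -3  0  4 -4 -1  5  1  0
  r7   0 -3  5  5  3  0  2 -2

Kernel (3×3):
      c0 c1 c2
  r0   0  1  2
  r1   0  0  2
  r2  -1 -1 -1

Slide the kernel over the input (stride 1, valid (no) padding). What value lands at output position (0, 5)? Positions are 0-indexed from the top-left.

-1

The receptive field on the input at this output position is [0 0 0 / -1 2 -1 / 3 -1 -3]. Elementwise product with the kernel and sum: 0·1 + 0·2 + -1·2 + 3·-1 + -1·-1 + -3·-1.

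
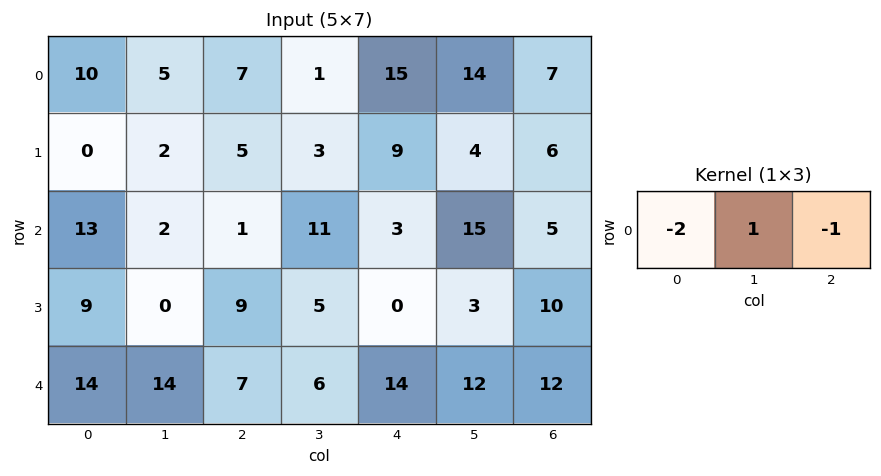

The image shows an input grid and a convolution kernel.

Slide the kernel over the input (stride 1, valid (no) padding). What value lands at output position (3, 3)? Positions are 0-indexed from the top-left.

The receptive field on the input at this output position is [5 0 3]. Elementwise product with the kernel and sum: 5·-2 + 0·1 + 3·-1.

-13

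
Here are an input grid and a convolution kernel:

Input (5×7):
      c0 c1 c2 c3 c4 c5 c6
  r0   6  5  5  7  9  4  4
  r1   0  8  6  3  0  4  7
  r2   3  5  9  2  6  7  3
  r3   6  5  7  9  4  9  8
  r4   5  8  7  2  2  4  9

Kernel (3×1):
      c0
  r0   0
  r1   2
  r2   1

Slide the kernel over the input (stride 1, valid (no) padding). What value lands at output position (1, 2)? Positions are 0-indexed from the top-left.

25

The receptive field on the input at this output position is [6 / 9 / 7]. Elementwise product with the kernel and sum: 9·2 + 7·1.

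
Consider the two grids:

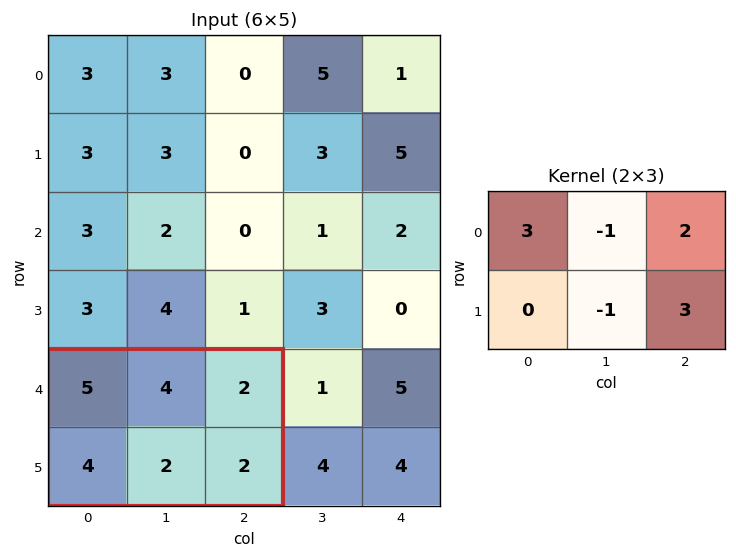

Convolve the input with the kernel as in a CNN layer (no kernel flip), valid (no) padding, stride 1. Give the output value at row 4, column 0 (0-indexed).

The receptive field on the input at this output position is [5 4 2 / 4 2 2]. Elementwise product with the kernel and sum: 5·3 + 4·-1 + 2·2 + 2·-1 + 2·3.

19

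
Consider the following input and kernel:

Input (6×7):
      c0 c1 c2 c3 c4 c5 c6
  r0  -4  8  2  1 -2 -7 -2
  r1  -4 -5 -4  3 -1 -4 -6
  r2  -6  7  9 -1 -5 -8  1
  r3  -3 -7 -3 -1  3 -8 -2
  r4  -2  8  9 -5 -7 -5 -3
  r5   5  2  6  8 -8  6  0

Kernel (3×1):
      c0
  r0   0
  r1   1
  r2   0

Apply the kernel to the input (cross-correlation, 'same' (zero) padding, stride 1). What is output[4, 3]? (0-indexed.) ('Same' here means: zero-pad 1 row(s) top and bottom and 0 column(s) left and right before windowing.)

-5

The receptive field on the zero-padded input at this output position is [-1 / -5 / 8]. Elementwise product with the kernel and sum: -5·1.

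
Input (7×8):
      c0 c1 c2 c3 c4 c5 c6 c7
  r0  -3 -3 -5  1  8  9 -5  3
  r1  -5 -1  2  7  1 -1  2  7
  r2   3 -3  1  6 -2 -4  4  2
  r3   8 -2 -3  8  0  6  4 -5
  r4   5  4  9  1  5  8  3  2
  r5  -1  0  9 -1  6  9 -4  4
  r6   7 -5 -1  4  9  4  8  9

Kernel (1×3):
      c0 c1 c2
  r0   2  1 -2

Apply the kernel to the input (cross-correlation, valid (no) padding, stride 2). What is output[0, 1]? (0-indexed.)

The receptive field on the input at this output position is [-5 1 8]. Elementwise product with the kernel and sum: -5·2 + 1·1 + 8·-2.

-25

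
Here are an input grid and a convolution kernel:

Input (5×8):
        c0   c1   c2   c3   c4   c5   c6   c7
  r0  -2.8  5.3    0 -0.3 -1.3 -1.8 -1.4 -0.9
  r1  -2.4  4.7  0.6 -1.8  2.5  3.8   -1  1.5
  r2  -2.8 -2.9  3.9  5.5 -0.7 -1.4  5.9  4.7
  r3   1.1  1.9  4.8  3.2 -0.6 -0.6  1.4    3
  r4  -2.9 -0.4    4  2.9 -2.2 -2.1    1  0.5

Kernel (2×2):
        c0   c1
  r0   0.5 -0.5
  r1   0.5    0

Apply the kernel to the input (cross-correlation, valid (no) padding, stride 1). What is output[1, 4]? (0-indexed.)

-1

The receptive field on the input at this output position is [2.5 3.8 / -0.7 -1.4]. Elementwise product with the kernel and sum: 2.5·0.5 + 3.8·-0.5 + -0.7·0.5.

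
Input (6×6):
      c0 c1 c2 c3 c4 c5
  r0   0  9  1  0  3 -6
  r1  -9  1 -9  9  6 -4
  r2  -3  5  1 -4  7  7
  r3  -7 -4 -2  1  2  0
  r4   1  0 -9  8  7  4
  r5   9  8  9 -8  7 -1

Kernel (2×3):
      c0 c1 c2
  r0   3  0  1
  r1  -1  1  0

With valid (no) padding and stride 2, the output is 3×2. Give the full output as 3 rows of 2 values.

11 24
-5 13
-7 -37

Output[0,0]: The receptive field on the input at this output position is [0 9 1 / -9 1 -9]. Elementwise product with the kernel and sum: 0·3 + 1·1 + -9·-1 + 1·1.
Output[0,1]: The receptive field on the input at this output position is [1 0 3 / -9 9 6]. Elementwise product with the kernel and sum: 1·3 + 3·1 + -9·-1 + 9·1.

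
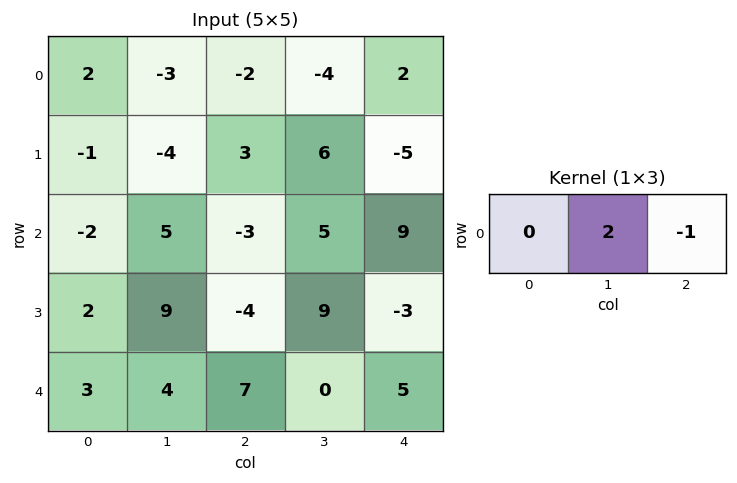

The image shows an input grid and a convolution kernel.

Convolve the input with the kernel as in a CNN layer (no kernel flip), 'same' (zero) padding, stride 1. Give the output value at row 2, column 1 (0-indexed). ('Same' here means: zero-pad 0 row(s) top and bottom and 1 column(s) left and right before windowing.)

The receptive field on the zero-padded input at this output position is [-2 5 -3]. Elementwise product with the kernel and sum: 5·2 + -3·-1.

13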